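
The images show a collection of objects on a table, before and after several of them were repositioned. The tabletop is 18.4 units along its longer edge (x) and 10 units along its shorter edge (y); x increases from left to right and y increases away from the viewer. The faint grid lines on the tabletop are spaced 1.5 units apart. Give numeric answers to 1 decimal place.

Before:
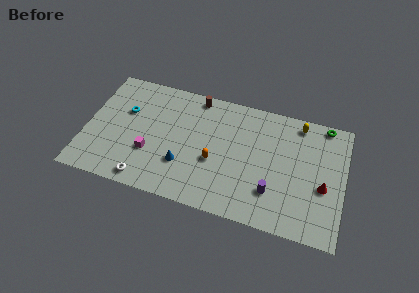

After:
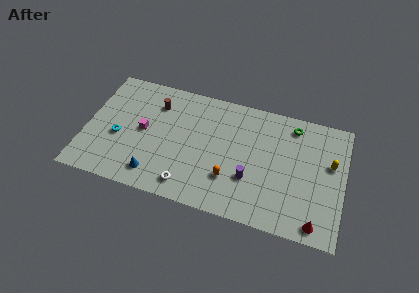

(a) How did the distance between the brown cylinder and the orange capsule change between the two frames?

+2.1

The distance was about 5.3 in the first image and 7.4 in the second, so they moved 2.1 units further apart.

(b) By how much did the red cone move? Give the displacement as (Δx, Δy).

(-0.3, -3.0)

The red cone started near (17.0, 4.1) and ended near (16.7, 1.1).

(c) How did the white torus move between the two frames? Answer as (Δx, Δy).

(3.0, 0.4)

The white torus was at about (4.6, 1.1) and moved to about (7.6, 1.5).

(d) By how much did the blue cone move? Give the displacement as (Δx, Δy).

(-1.9, -1.4)

From the two frames, the blue cone sits at roughly (7.1, 3.1) before and (5.2, 1.7) after.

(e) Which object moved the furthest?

the yellow capsule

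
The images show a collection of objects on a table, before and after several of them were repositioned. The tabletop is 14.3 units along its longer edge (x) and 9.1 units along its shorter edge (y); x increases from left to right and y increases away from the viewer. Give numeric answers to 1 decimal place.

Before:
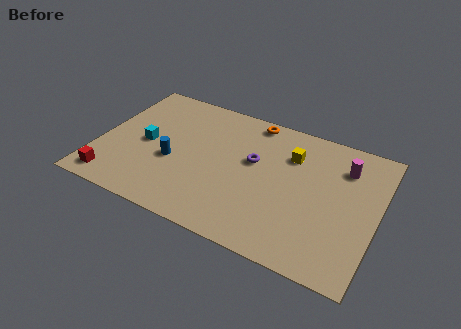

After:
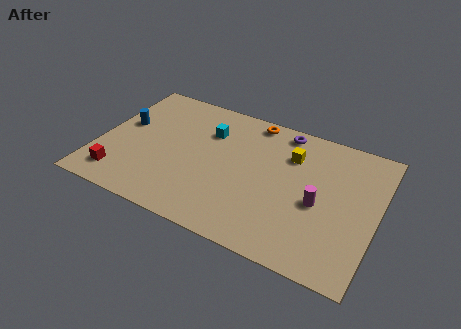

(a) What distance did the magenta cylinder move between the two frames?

3.1

The magenta cylinder moved from about (12.4, 6.9) to (11.4, 4.0), a distance of √(1.0² + 2.9²) ≈ 3.1.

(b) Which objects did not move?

the yellow cube and the orange torus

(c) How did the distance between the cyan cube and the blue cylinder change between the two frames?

+2.8

They were about 1.7 units apart before and 4.5 after — 2.8 units further apart.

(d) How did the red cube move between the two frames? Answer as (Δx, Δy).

(0.3, 0.4)

From the two frames, the red cube sits at roughly (1.1, 1.2) before and (1.4, 1.6) after.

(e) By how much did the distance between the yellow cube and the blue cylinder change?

+2.2

The distance was about 6.5 in the first image and 8.7 in the second, so they moved 2.2 units further apart.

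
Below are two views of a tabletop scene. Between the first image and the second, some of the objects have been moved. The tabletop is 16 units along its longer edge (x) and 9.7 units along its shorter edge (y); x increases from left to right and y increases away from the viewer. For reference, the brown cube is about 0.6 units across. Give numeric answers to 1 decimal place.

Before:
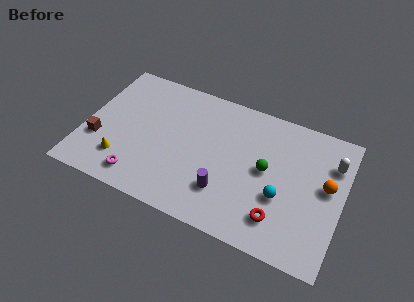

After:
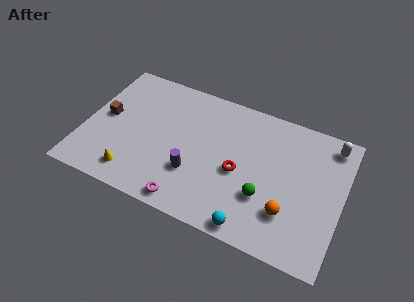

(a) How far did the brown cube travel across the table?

1.9

From (1.0, 3.2) to (1.2, 5.1), the brown cube covered √(0.2² + 1.9²) ≈ 1.9 units.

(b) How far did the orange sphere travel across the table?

3.4

The orange sphere was near (15.0, 5.4) before and (12.9, 2.7) after, so it travelled √(2.1² + 2.7²) ≈ 3.4 units.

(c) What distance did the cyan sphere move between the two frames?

3.1

From (12.4, 3.6) to (10.9, 0.9), the cyan sphere covered √(1.5² + 2.7²) ≈ 3.1 units.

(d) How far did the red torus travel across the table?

3.5

The red torus moved from about (12.4, 2.1) to (9.7, 4.3), a distance of √(2.7² + 2.2²) ≈ 3.5.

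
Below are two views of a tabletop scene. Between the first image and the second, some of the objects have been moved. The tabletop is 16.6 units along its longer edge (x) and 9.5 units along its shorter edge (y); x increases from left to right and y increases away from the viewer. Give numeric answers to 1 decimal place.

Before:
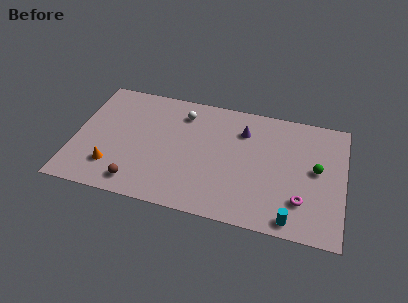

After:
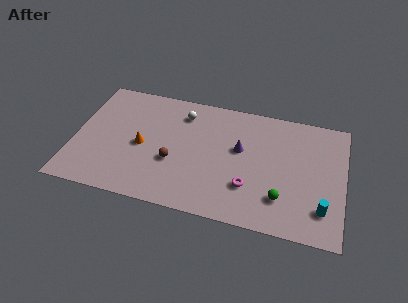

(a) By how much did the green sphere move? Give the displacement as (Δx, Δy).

(-2.0, -2.7)

The green sphere was at about (14.9, 5.1) and moved to about (12.9, 2.4).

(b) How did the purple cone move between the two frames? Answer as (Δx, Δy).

(-0.1, -1.5)

The purple cone started near (10.3, 7.1) and ended near (10.2, 5.6).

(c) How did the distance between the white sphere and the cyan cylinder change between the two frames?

+0.7

Before: roughly 9.7 units apart; after: 10.4. That's 0.7 units further apart.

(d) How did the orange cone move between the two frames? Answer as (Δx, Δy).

(1.7, 2.1)

The orange cone started near (2.5, 2.3) and ended near (4.2, 4.4).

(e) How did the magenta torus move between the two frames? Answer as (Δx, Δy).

(-3.2, 0.3)

The magenta torus was at about (14.1, 2.5) and moved to about (10.9, 2.8).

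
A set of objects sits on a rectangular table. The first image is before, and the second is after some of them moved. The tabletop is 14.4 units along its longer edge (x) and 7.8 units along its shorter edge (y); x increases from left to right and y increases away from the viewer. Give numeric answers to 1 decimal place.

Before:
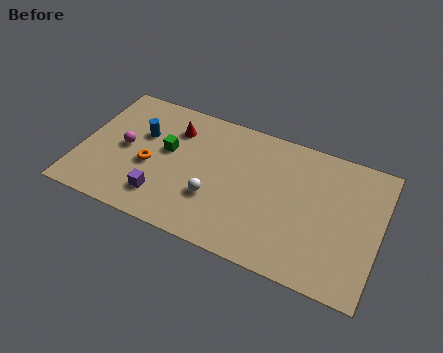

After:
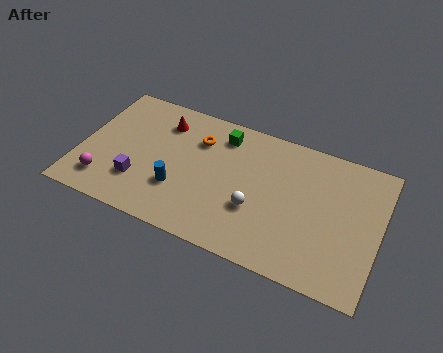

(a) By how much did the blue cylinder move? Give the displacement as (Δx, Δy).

(2.1, -2.5)

From the two frames, the blue cylinder sits at roughly (2.8, 5.0) before and (4.9, 2.5) after.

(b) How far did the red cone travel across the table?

0.6

The red cone moved from about (4.3, 5.9) to (3.7, 6.1), a distance of √(0.6² + 0.2²) ≈ 0.6.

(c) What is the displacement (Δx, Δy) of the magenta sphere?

(-0.7, -2.3)

The magenta sphere started near (2.1, 3.9) and ended near (1.4, 1.6).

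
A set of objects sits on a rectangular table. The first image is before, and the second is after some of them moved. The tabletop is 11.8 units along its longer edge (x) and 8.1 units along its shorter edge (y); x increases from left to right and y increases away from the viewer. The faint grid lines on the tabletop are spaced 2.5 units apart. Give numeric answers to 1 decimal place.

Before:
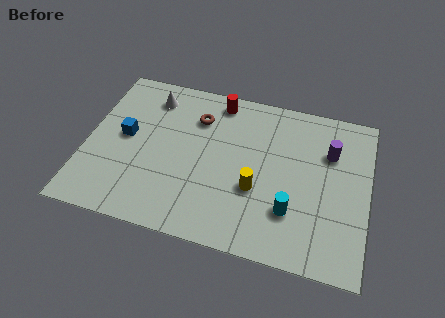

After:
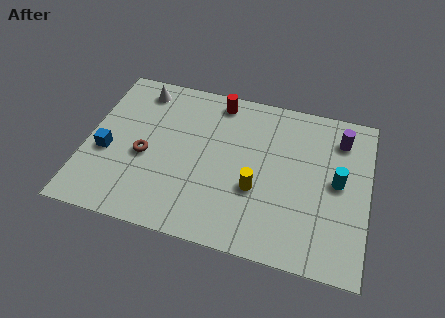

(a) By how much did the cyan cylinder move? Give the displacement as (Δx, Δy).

(1.8, 1.9)

The cyan cylinder was at about (8.7, 2.3) and moved to about (10.5, 4.2).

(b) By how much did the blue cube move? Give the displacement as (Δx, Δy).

(-0.7, -1.0)

The blue cube was at about (1.6, 4.3) and moved to about (0.9, 3.3).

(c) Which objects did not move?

the red cylinder and the yellow cylinder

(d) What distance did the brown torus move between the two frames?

3.2

The brown torus was near (4.5, 6.0) before and (2.5, 3.5) after, so it travelled √(2.0² + 2.5²) ≈ 3.2 units.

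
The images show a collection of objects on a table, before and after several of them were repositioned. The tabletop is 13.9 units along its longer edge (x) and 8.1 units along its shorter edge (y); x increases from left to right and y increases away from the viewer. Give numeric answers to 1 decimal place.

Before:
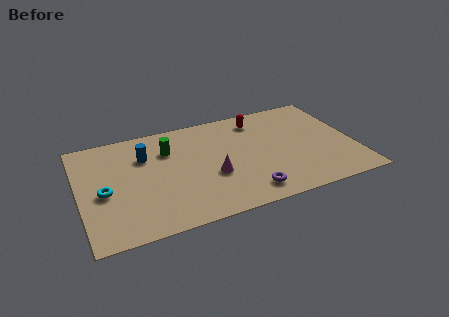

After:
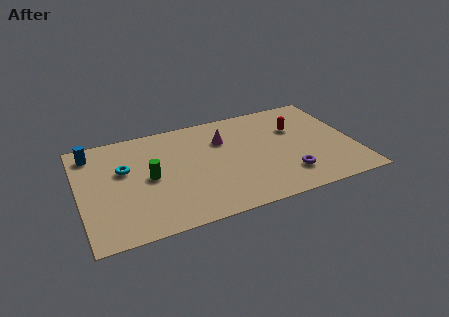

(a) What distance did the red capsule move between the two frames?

2.2

From (9.3, 6.7) to (11.1, 5.4), the red capsule covered √(1.8² + 1.3²) ≈ 2.2 units.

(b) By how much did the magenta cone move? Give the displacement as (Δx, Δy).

(0.8, 2.6)

The magenta cone started near (6.6, 3.1) and ended near (7.4, 5.7).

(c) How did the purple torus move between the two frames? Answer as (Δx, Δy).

(2.1, 0.6)

The purple torus was at about (8.2, 1.3) and moved to about (10.3, 1.9).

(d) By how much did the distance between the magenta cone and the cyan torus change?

-0.3

The distance was about 5.4 in the first image and 5.1 in the second, so they moved 0.3 units closer together.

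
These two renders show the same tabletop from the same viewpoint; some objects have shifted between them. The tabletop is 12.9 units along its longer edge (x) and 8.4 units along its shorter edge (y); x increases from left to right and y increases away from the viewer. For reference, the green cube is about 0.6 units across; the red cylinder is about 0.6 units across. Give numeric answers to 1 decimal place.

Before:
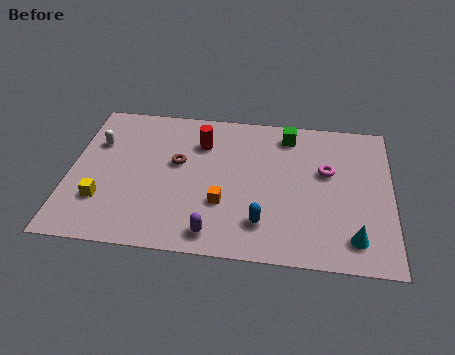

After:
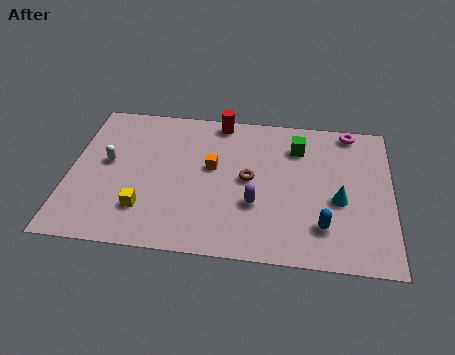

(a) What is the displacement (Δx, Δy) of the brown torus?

(2.9, -0.6)

From the two frames, the brown torus sits at roughly (4.3, 4.9) before and (7.2, 4.3) after.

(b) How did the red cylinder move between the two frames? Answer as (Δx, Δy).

(0.7, 1.4)

The red cylinder was at about (5.2, 6.2) and moved to about (5.9, 7.6).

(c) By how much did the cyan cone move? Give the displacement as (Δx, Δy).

(-0.6, 2.0)

The cyan cone was at about (11.4, 1.5) and moved to about (10.8, 3.5).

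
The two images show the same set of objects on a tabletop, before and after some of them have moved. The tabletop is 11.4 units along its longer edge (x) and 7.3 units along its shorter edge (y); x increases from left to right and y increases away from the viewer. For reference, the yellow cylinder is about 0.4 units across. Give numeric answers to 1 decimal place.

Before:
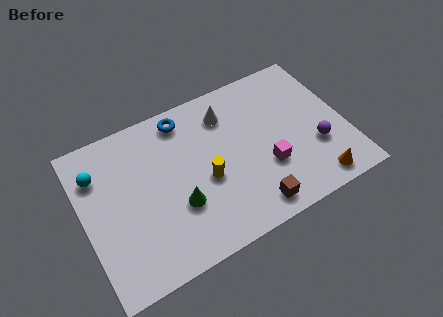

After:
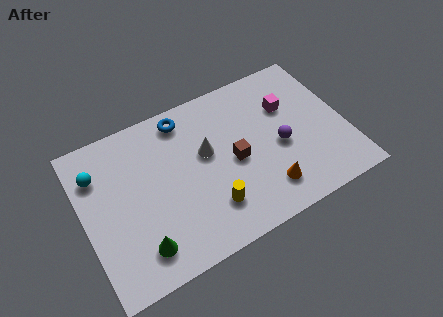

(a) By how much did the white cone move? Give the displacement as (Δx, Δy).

(-1.1, -1.4)

From the two frames, the white cone sits at roughly (6.5, 5.7) before and (5.4, 4.3) after.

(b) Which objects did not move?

the blue torus and the cyan sphere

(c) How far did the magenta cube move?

2.7

The magenta cube was near (7.8, 2.5) before and (9.1, 4.9) after, so it travelled √(1.3² + 2.4²) ≈ 2.7 units.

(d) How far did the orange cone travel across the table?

2.2

The orange cone was near (9.7, 0.9) before and (7.6, 1.5) after, so it travelled √(2.1² + 0.6²) ≈ 2.2 units.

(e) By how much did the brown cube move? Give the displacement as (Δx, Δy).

(-0.4, 2.4)

The brown cube started near (6.9, 1.0) and ended near (6.5, 3.4).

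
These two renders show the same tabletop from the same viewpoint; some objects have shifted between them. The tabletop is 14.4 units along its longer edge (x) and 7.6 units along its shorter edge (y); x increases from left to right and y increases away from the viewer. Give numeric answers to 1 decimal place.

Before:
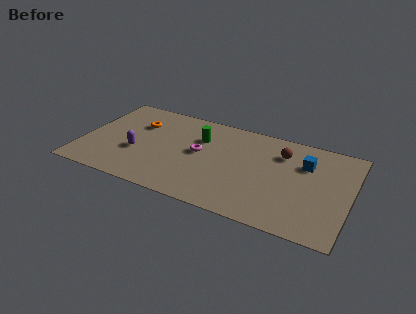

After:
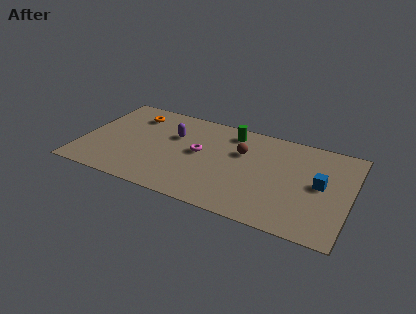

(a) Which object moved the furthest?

the purple capsule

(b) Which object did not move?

the magenta torus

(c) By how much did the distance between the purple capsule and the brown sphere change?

-4.4

Before: roughly 8.1 units apart; after: 3.7. That's 4.4 units closer together.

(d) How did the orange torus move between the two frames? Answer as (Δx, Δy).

(-0.3, 0.7)

The orange torus was at about (2.8, 5.3) and moved to about (2.5, 6.0).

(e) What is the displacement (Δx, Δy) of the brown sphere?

(-2.1, -0.7)

The brown sphere was at about (10.6, 5.7) and moved to about (8.5, 5.0).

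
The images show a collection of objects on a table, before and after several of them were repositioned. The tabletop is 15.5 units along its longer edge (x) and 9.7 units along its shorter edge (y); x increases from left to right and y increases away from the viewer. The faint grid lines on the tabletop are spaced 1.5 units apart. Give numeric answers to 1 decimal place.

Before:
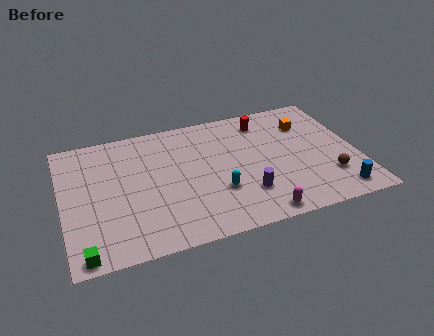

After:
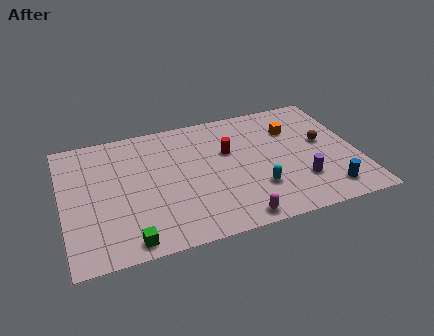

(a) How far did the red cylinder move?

2.8

From (10.9, 8.0) to (8.8, 6.1), the red cylinder covered √(2.1² + 1.9²) ≈ 2.8 units.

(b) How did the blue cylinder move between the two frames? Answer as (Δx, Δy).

(-0.5, 0.3)

The blue cylinder was at about (14.1, 1.3) and moved to about (13.6, 1.6).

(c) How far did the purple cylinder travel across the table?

2.9

The purple cylinder moved from about (9.4, 2.6) to (12.3, 2.7), a distance of √(2.9² + 0.1²) ≈ 2.9.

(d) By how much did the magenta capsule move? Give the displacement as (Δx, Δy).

(-1.2, 0.0)

The magenta capsule started near (9.9, 0.9) and ended near (8.7, 0.9).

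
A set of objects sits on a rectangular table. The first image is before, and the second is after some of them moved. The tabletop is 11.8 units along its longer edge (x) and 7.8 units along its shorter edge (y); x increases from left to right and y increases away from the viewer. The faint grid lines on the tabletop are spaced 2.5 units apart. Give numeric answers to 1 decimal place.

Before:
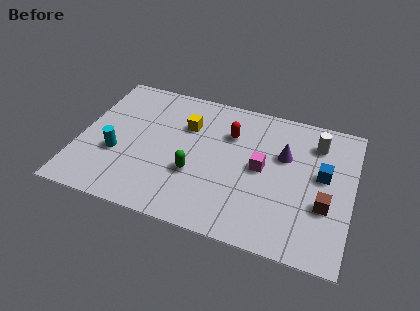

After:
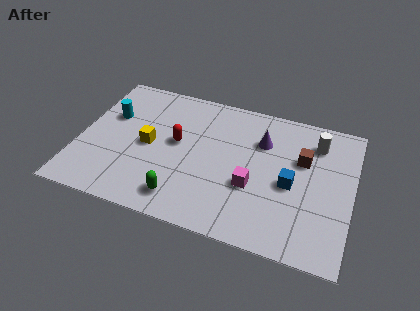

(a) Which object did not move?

the white cylinder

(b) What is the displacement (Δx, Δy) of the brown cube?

(-1.1, 2.2)

The brown cube was at about (10.7, 2.8) and moved to about (9.6, 5.0).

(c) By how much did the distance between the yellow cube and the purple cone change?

+0.8

The distance was about 4.3 in the first image and 5.1 in the second, so they moved 0.8 units further apart.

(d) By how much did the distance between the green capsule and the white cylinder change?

+1.2

Before: roughly 6.0 units apart; after: 7.2. That's 1.2 units further apart.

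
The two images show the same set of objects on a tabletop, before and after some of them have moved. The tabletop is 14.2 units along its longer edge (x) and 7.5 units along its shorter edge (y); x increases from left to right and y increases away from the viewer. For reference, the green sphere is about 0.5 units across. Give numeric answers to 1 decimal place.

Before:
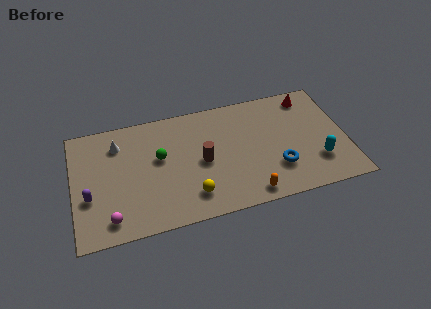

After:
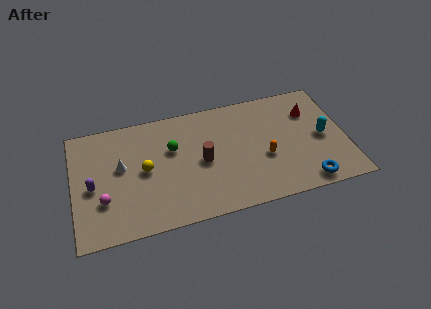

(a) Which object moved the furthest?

the yellow sphere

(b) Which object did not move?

the brown cylinder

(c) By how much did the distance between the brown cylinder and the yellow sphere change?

+0.9

They were about 2.1 units apart before and 3.0 after — 0.9 units further apart.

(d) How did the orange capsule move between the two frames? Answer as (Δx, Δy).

(1.0, 2.1)

The orange capsule started near (8.9, 0.9) and ended near (9.9, 3.0).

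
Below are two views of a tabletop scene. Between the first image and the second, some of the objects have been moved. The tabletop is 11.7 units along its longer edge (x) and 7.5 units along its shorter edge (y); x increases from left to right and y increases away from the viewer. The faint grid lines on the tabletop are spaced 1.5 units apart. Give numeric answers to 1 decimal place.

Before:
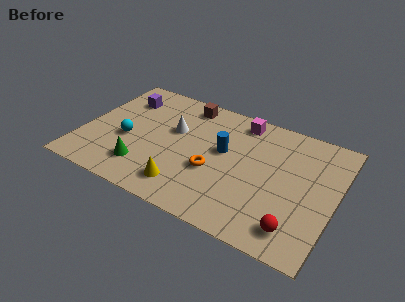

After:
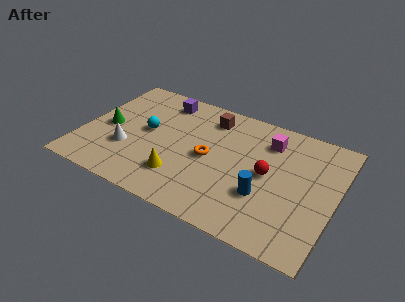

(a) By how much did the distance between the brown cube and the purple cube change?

-0.7

The distance was about 3.0 in the first image and 2.3 in the second, so they moved 0.7 units closer together.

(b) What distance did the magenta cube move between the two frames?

1.6

The magenta cube moved from about (7.0, 6.5) to (8.4, 5.8), a distance of √(1.4² + 0.7²) ≈ 1.6.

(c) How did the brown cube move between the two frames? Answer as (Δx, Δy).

(1.2, -0.4)

From the two frames, the brown cube sits at roughly (4.4, 6.5) before and (5.6, 6.1) after.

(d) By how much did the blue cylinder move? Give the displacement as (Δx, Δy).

(2.1, -1.8)

The blue cylinder started near (6.5, 4.3) and ended near (8.6, 2.5).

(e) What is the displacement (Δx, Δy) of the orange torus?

(-0.3, 0.7)

From the two frames, the orange torus sits at roughly (6.2, 2.9) before and (5.9, 3.6) after.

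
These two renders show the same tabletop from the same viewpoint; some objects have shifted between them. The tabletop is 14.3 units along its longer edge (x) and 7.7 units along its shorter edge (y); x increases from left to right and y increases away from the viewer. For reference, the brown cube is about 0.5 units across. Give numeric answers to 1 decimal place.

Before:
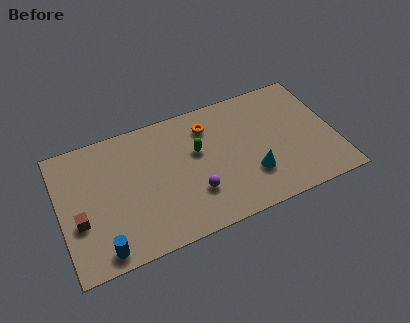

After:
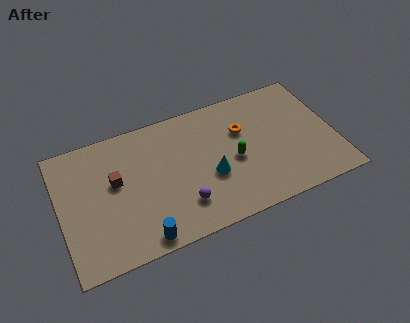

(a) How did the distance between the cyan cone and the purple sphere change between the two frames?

-1.1

Before: roughly 3.0 units apart; after: 1.9. That's 1.1 units closer together.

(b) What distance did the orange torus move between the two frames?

1.9

The orange torus moved from about (7.9, 6.0) to (9.6, 5.1), a distance of √(1.7² + 0.9²) ≈ 1.9.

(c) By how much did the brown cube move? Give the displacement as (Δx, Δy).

(2.0, 1.6)

The brown cube was at about (0.9, 2.9) and moved to about (2.9, 4.5).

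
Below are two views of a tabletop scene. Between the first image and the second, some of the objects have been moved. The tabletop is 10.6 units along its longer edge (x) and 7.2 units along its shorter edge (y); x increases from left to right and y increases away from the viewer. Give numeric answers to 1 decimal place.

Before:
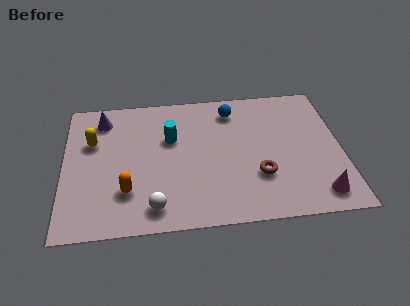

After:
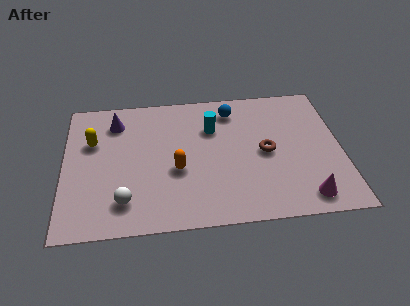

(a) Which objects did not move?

the blue sphere and the yellow capsule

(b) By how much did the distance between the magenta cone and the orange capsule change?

-2.1

Before: roughly 7.3 units apart; after: 5.2. That's 2.1 units closer together.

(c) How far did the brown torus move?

1.2

The brown torus was near (7.4, 2.3) before and (7.7, 3.5) after, so it travelled √(0.3² + 1.2²) ≈ 1.2 units.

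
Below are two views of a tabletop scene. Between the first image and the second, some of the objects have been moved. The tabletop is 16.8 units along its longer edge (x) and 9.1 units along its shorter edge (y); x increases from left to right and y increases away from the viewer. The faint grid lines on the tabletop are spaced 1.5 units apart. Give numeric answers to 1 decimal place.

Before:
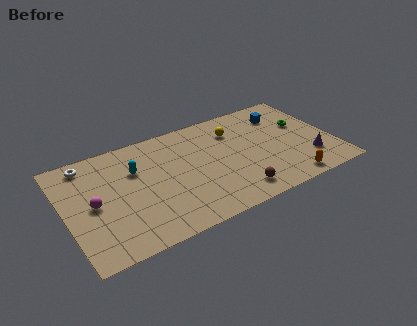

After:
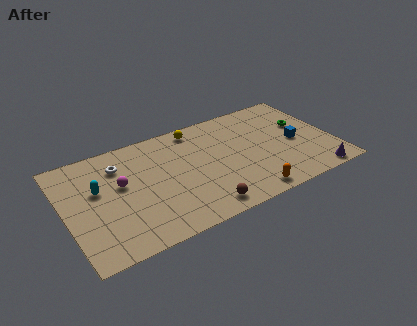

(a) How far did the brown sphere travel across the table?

2.2

The brown sphere moved from about (10.2, 1.5) to (8.0, 1.2), a distance of √(2.2² + 0.3²) ≈ 2.2.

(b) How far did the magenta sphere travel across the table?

2.0

The magenta sphere moved from about (1.7, 4.4) to (3.5, 5.3), a distance of √(1.8² + 0.9²) ≈ 2.0.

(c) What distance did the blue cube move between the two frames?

2.8

From (14.1, 7.0) to (14.5, 4.2), the blue cube covered √(0.4² + 2.8²) ≈ 2.8 units.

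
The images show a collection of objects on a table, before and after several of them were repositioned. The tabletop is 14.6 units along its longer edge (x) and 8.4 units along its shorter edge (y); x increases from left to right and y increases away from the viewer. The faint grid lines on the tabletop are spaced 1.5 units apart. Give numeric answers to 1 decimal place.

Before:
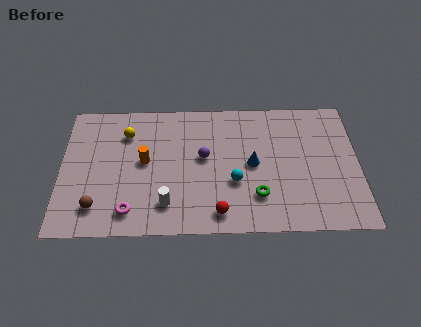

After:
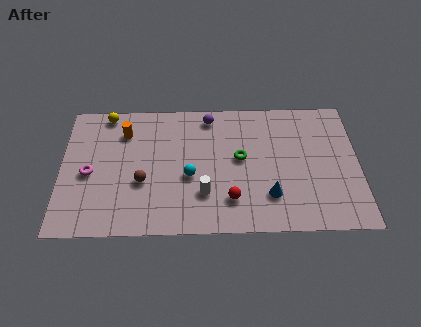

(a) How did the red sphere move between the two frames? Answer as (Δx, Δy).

(0.6, 0.8)

From the two frames, the red sphere sits at roughly (7.7, 1.2) before and (8.3, 2.0) after.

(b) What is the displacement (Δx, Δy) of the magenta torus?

(-2.0, 2.4)

From the two frames, the magenta torus sits at roughly (3.4, 1.4) before and (1.4, 3.8) after.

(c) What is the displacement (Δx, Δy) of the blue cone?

(0.8, -2.0)

From the two frames, the blue cone sits at roughly (9.4, 4.2) before and (10.2, 2.2) after.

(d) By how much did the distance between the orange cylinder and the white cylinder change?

+2.7

Before: roughly 2.9 units apart; after: 5.6. That's 2.7 units further apart.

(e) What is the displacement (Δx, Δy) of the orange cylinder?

(-1.0, 1.9)

The orange cylinder started near (4.1, 4.5) and ended near (3.1, 6.4).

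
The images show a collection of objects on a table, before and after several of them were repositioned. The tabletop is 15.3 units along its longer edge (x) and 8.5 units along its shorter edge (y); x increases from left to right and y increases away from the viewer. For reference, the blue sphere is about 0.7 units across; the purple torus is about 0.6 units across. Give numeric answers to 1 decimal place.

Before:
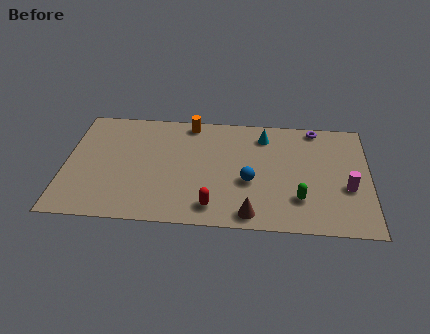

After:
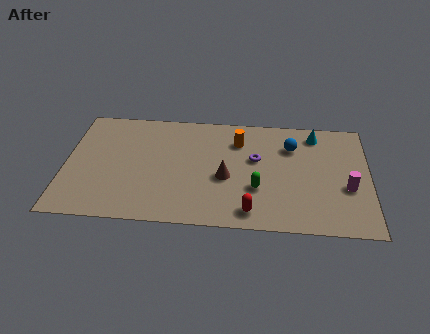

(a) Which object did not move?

the magenta cylinder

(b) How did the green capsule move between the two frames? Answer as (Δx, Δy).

(-2.1, 0.6)

The green capsule started near (11.8, 2.3) and ended near (9.7, 2.9).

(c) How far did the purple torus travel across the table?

4.0

From (12.6, 7.7) to (9.6, 5.1), the purple torus covered √(3.0² + 2.6²) ≈ 4.0 units.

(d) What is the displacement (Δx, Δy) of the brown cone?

(-1.3, 2.6)

The brown cone was at about (9.4, 1.0) and moved to about (8.1, 3.6).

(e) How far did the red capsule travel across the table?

1.9

The red capsule moved from about (7.5, 1.4) to (9.4, 1.2), a distance of √(1.9² + 0.2²) ≈ 1.9.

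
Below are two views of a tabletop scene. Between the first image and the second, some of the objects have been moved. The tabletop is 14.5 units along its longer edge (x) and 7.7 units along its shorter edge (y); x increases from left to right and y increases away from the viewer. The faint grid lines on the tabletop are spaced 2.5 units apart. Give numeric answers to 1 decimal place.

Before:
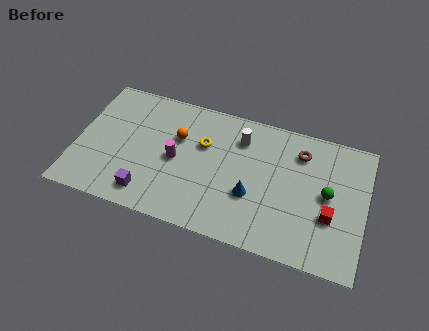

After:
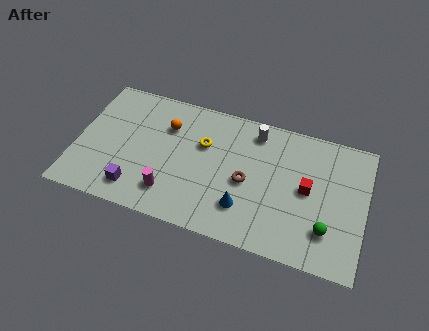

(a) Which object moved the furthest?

the brown torus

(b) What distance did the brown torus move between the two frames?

3.5

From (11.1, 6.0) to (8.6, 3.5), the brown torus covered √(2.5² + 2.5²) ≈ 3.5 units.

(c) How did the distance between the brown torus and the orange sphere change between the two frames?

-1.5

The distance was about 6.2 in the first image and 4.7 in the second, so they moved 1.5 units closer together.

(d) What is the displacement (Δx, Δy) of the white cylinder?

(0.7, 0.6)

The white cylinder started near (8.1, 5.9) and ended near (8.8, 6.5).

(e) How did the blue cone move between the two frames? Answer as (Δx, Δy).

(-0.3, -0.8)

The blue cone was at about (8.9, 2.8) and moved to about (8.6, 2.0).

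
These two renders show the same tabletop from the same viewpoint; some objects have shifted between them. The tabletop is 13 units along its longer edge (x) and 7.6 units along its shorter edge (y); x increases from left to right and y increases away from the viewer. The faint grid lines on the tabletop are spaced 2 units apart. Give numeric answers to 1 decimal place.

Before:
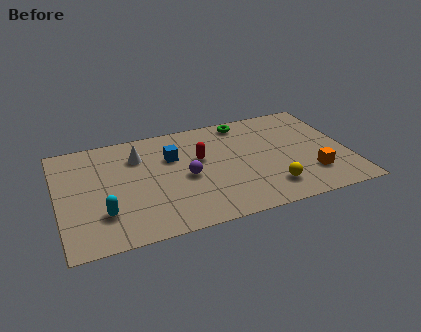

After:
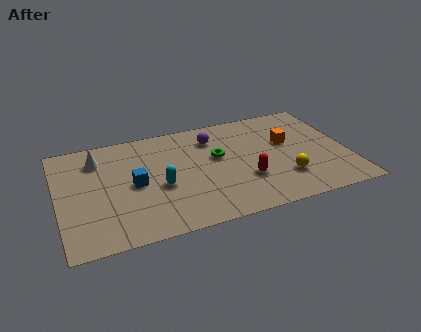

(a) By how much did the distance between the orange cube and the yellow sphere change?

+0.6

Before: roughly 1.9 units apart; after: 2.5. That's 0.6 units further apart.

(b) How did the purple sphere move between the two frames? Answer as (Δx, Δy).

(1.4, 2.4)

The purple sphere started near (5.7, 3.5) and ended near (7.1, 5.9).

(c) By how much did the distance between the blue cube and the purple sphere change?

+2.6

Before: roughly 1.7 units apart; after: 4.3. That's 2.6 units further apart.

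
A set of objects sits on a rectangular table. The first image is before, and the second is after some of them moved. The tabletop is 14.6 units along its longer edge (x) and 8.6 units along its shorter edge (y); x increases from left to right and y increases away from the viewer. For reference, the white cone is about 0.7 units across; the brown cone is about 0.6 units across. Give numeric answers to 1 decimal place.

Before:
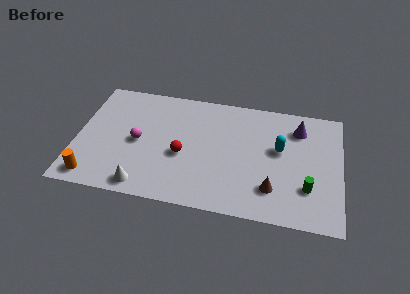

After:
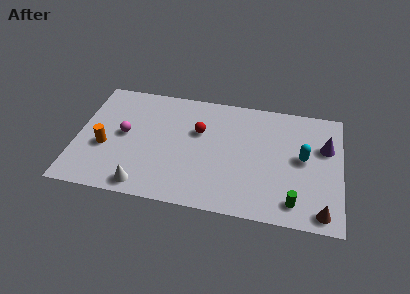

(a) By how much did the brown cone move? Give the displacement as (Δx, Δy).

(2.7, -1.1)

From the two frames, the brown cone sits at roughly (10.9, 2.1) before and (13.6, 1.0) after.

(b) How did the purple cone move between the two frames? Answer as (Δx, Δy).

(1.5, -1.1)

From the two frames, the purple cone sits at roughly (12.2, 6.7) before and (13.7, 5.6) after.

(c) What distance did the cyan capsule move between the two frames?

1.4

The cyan capsule moved from about (11.2, 5.0) to (12.5, 4.6), a distance of √(1.3² + 0.4²) ≈ 1.4.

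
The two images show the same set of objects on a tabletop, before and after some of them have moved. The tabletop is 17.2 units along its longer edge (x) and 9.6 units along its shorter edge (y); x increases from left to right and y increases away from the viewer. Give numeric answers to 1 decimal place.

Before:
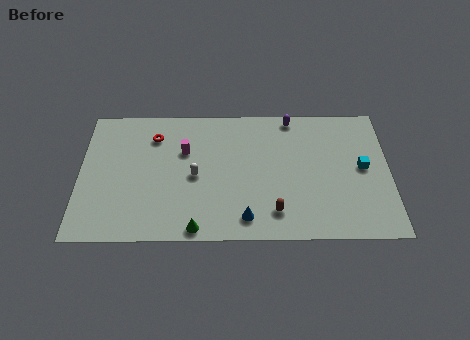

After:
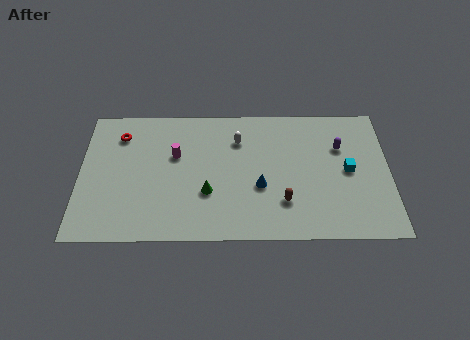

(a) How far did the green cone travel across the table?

2.6

The green cone moved from about (6.5, 0.8) to (7.1, 3.3), a distance of √(0.6² + 2.5²) ≈ 2.6.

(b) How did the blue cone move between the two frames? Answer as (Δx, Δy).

(0.8, 2.2)

The blue cone started near (9.2, 1.5) and ended near (10.0, 3.7).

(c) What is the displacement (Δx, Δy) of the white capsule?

(2.4, 2.6)

From the two frames, the white capsule sits at roughly (6.4, 4.5) before and (8.8, 7.1) after.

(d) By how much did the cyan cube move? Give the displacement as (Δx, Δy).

(-0.8, -0.2)

The cyan cube started near (15.7, 5.0) and ended near (14.9, 4.8).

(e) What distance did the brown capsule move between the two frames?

0.9

The brown capsule moved from about (10.8, 1.9) to (11.3, 2.6), a distance of √(0.5² + 0.7²) ≈ 0.9.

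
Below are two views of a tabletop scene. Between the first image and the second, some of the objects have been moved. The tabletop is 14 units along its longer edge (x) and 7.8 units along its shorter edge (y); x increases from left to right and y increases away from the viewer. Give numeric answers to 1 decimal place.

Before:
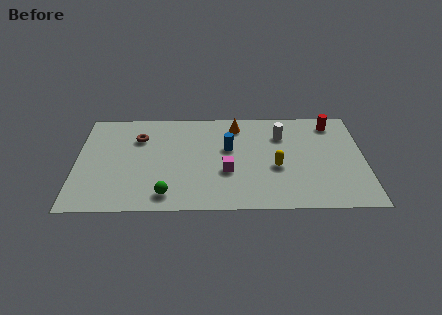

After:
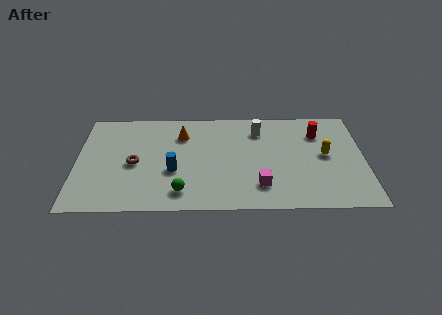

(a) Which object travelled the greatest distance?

the blue cylinder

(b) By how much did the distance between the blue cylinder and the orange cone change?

+1.0

The distance was about 1.8 in the first image and 2.8 in the second, so they moved 1.0 units further apart.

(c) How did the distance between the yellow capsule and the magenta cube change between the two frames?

+1.5

They were about 2.4 units apart before and 3.9 after — 1.5 units further apart.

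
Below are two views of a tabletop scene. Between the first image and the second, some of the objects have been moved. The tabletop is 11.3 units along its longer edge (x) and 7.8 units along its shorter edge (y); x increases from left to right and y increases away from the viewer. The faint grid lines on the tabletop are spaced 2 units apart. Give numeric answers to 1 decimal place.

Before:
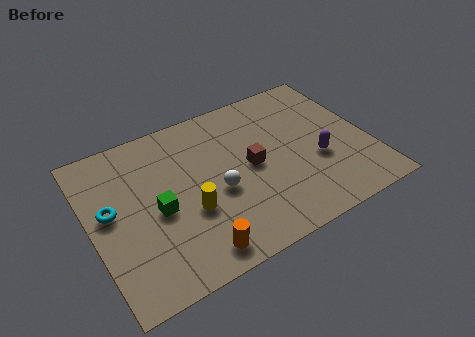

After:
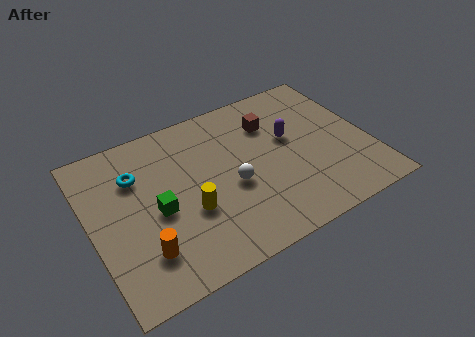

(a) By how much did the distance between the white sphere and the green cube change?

+0.6

They were about 2.4 units apart before and 3.0 after — 0.6 units further apart.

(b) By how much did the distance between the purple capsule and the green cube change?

-0.8

Before: roughly 6.5 units apart; after: 5.7. That's 0.8 units closer together.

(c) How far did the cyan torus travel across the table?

1.7

The cyan torus was near (0.8, 4.3) before and (2.0, 5.5) after, so it travelled √(1.2² + 1.2²) ≈ 1.7 units.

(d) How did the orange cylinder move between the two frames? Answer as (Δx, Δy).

(-1.9, 0.9)

The orange cylinder was at about (3.7, 1.0) and moved to about (1.8, 1.9).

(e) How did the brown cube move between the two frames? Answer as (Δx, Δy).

(1.1, 1.8)

The brown cube was at about (6.5, 3.9) and moved to about (7.6, 5.7).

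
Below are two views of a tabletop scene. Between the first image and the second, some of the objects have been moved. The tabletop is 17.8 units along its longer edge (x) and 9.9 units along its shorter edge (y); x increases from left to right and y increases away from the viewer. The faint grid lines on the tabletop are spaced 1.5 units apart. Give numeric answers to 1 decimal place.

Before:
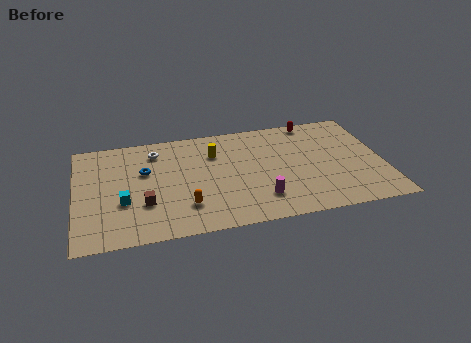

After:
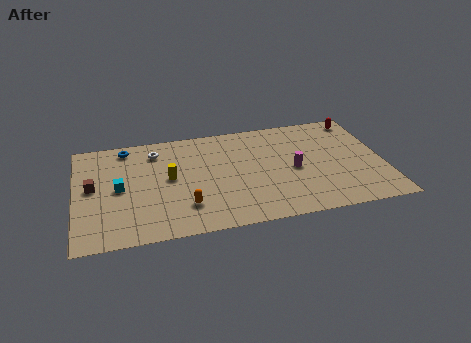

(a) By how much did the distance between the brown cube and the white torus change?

-0.3

They were about 4.9 units apart before and 4.6 after — 0.3 units closer together.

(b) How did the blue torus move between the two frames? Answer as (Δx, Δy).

(-1.0, 2.5)

The blue torus was at about (4.0, 6.2) and moved to about (3.0, 8.7).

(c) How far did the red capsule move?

2.7

From (14.0, 9.0) to (16.7, 8.7), the red capsule covered √(2.7² + 0.3²) ≈ 2.7 units.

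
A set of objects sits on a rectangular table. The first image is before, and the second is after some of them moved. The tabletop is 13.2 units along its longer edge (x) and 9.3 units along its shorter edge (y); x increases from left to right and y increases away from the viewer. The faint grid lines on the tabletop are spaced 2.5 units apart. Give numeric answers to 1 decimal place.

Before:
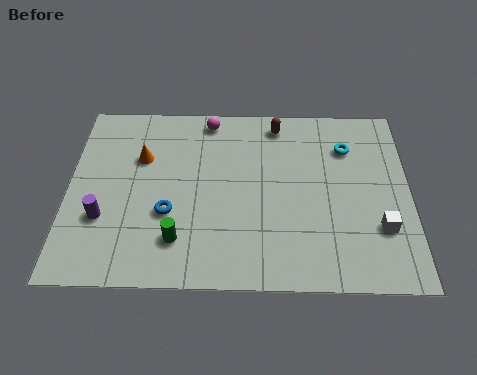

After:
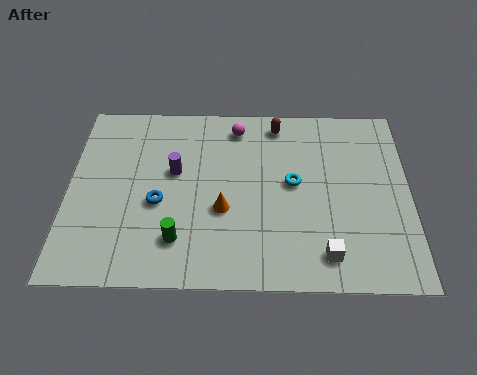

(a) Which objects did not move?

the brown capsule and the green cylinder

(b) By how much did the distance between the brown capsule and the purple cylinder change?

-3.6

They were about 8.4 units apart before and 4.8 after — 3.6 units closer together.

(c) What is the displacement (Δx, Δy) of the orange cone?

(3.2, -2.6)

From the two frames, the orange cone sits at roughly (2.8, 6.2) before and (6.0, 3.6) after.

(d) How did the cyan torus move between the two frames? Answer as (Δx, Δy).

(-2.1, -1.9)

The cyan torus started near (10.8, 6.9) and ended near (8.7, 5.0).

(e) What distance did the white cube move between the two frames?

2.5

The white cube was near (12.0, 2.8) before and (9.9, 1.5) after, so it travelled √(2.1² + 1.3²) ≈ 2.5 units.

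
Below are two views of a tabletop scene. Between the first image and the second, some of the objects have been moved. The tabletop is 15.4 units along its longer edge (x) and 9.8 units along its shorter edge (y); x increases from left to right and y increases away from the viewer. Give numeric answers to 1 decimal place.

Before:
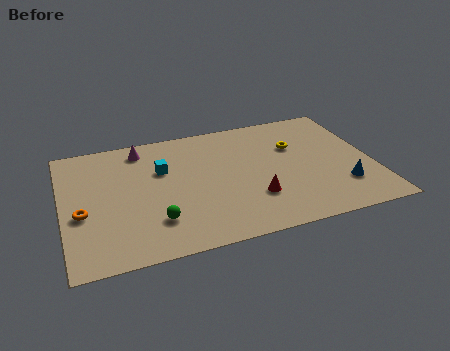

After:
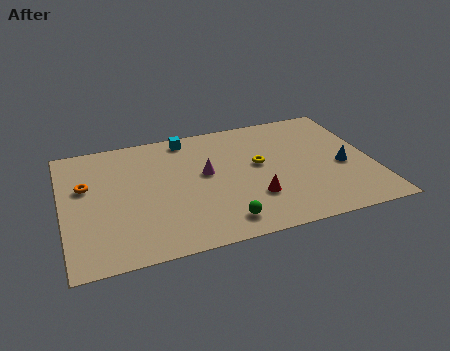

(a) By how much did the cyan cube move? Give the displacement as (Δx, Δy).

(1.4, 2.3)

The cyan cube started near (5.0, 6.4) and ended near (6.4, 8.7).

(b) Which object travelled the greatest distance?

the magenta cone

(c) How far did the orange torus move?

2.1

The orange torus was near (0.9, 4.0) before and (1.2, 6.1) after, so it travelled √(0.3² + 2.1²) ≈ 2.1 units.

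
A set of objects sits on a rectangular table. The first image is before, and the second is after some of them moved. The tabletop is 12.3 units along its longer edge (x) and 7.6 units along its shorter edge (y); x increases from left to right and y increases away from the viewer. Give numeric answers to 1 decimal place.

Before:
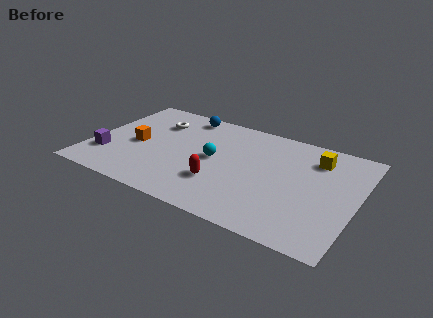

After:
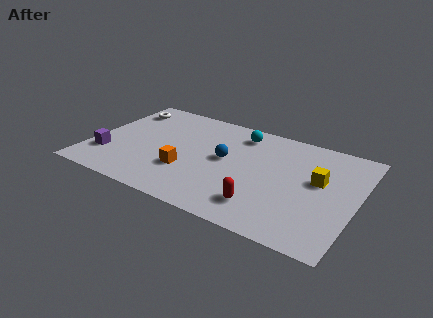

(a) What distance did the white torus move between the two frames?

1.8

The white torus moved from about (2.7, 5.6) to (1.0, 6.1), a distance of √(1.7² + 0.5²) ≈ 1.8.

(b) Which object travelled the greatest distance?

the blue sphere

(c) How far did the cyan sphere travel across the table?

2.6

The cyan sphere was near (5.7, 3.9) before and (6.6, 6.3) after, so it travelled √(0.9² + 2.4²) ≈ 2.6 units.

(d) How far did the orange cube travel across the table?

2.7

The orange cube was near (2.1, 3.5) before and (4.6, 2.5) after, so it travelled √(2.5² + 1.0²) ≈ 2.7 units.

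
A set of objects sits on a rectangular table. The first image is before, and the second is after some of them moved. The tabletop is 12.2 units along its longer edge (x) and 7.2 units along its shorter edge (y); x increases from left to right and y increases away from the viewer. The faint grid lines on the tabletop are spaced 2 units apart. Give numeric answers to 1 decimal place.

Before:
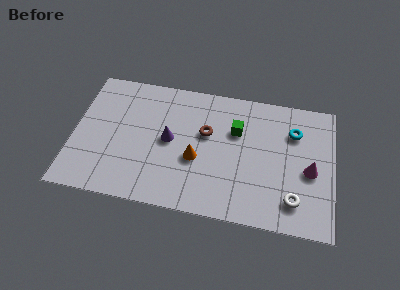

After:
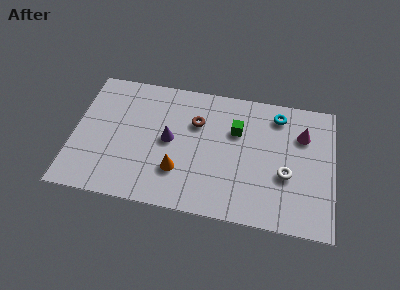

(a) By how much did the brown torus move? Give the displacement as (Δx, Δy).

(-0.5, 0.5)

The brown torus started near (6.2, 4.4) and ended near (5.7, 4.9).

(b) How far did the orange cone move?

1.1

The orange cone was near (5.8, 2.9) before and (5.0, 2.1) after, so it travelled √(0.8² + 0.8²) ≈ 1.1 units.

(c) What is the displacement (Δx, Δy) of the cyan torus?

(-0.8, 0.8)

The cyan torus started near (10.3, 5.2) and ended near (9.5, 6.0).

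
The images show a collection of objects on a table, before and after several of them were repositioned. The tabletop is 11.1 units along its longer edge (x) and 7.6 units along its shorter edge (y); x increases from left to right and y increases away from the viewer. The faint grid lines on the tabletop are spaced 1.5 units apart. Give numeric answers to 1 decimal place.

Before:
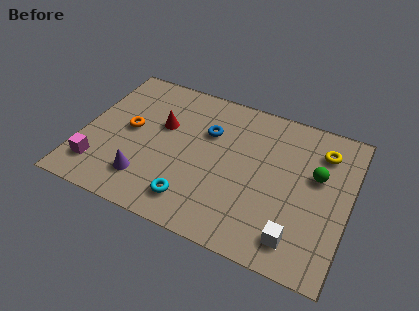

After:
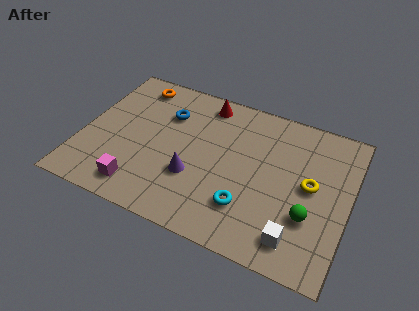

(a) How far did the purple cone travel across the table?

2.1

The purple cone was near (2.9, 1.7) before and (4.8, 2.6) after, so it travelled √(1.9² + 0.9²) ≈ 2.1 units.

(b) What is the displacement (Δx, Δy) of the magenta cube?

(1.8, -0.4)

The magenta cube was at about (0.9, 1.6) and moved to about (2.7, 1.2).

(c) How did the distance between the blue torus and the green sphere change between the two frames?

+2.3

The distance was about 4.6 in the first image and 6.9 in the second, so they moved 2.3 units further apart.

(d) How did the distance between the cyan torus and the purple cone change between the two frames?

+0.4

They were about 2.0 units apart before and 2.4 after — 0.4 units further apart.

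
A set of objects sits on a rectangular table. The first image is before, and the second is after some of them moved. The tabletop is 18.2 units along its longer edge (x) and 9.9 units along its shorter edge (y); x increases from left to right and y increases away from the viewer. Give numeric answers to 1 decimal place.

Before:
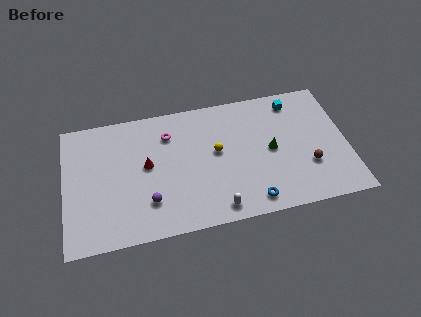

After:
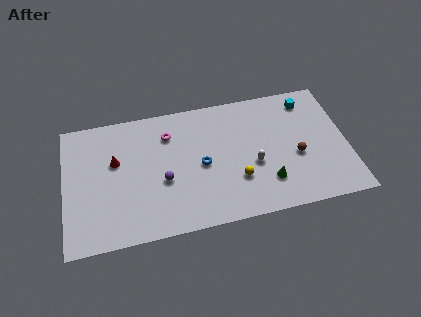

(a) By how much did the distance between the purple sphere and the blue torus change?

-4.0

Before: roughly 6.6 units apart; after: 2.6. That's 4.0 units closer together.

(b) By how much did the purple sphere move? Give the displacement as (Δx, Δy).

(1.0, 1.4)

The purple sphere started near (5.3, 2.6) and ended near (6.3, 4.0).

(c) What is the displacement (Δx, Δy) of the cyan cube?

(0.9, -0.1)

The cyan cube started near (15.0, 8.4) and ended near (15.9, 8.3).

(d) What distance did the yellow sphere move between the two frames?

2.7

The yellow sphere was near (9.8, 5.5) before and (11.0, 3.1) after, so it travelled √(1.2² + 2.4²) ≈ 2.7 units.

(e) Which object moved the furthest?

the blue torus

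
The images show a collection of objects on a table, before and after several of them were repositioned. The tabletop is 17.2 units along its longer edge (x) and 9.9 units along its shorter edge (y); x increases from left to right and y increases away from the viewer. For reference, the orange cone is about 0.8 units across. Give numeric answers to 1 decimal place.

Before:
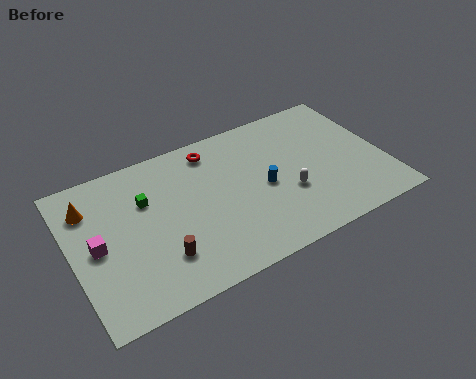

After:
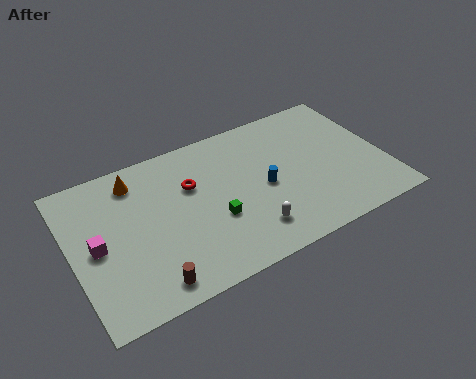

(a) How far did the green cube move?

4.5

The green cube was near (4.2, 6.6) before and (7.6, 3.7) after, so it travelled √(3.4² + 2.9²) ≈ 4.5 units.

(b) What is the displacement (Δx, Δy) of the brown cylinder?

(-0.8, -1.3)

The brown cylinder started near (4.5, 2.6) and ended near (3.7, 1.3).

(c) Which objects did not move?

the blue cylinder and the magenta cube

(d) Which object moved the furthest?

the green cube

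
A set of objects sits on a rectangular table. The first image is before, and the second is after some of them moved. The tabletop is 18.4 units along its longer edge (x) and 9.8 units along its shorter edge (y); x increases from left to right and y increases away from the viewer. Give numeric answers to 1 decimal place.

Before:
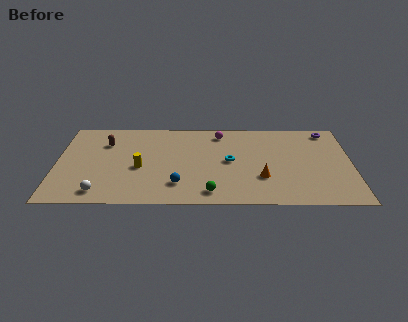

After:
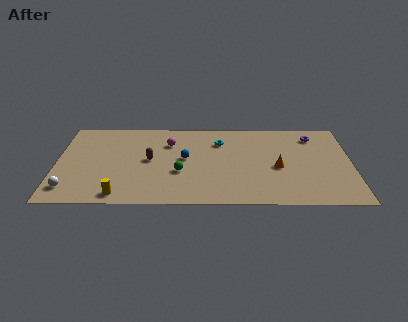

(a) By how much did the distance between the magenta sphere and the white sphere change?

-2.0

They were about 10.1 units apart before and 8.1 after — 2.0 units closer together.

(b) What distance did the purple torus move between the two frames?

1.1

The purple torus was near (17.0, 8.6) before and (16.1, 8.0) after, so it travelled √(0.9² + 0.6²) ≈ 1.1 units.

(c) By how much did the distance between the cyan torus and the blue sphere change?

-1.2

Before: roughly 4.2 units apart; after: 3.0. That's 1.2 units closer together.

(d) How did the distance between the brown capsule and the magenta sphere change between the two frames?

-5.0

They were about 7.3 units apart before and 2.3 after — 5.0 units closer together.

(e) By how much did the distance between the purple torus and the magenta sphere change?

+2.3

They were about 6.8 units apart before and 9.1 after — 2.3 units further apart.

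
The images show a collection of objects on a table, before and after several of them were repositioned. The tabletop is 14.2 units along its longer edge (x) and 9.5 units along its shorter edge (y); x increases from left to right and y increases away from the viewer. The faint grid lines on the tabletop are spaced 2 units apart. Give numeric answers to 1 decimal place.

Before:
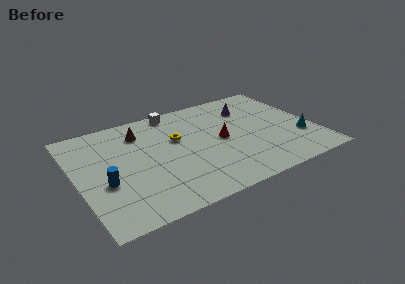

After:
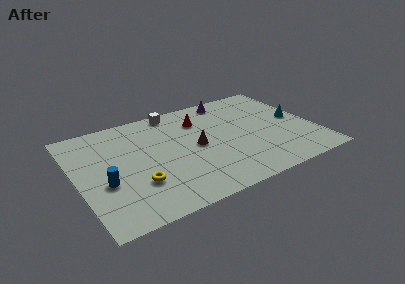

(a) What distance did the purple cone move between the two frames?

1.6

From (10.7, 7.1) to (9.7, 8.4), the purple cone covered √(1.0² + 1.3²) ≈ 1.6 units.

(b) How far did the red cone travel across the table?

2.6

The red cone was near (8.6, 4.7) before and (7.7, 7.1) after, so it travelled √(0.9² + 2.4²) ≈ 2.6 units.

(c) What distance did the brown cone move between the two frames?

4.0

From (4.1, 7.4) to (7.1, 4.7), the brown cone covered √(3.0² + 2.7²) ≈ 4.0 units.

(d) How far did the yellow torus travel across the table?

4.1

From (6.1, 5.9) to (3.3, 2.9), the yellow torus covered √(2.8² + 3.0²) ≈ 4.1 units.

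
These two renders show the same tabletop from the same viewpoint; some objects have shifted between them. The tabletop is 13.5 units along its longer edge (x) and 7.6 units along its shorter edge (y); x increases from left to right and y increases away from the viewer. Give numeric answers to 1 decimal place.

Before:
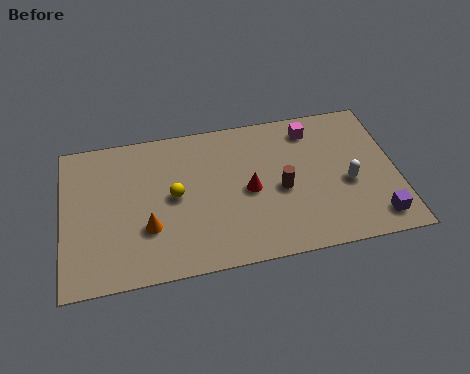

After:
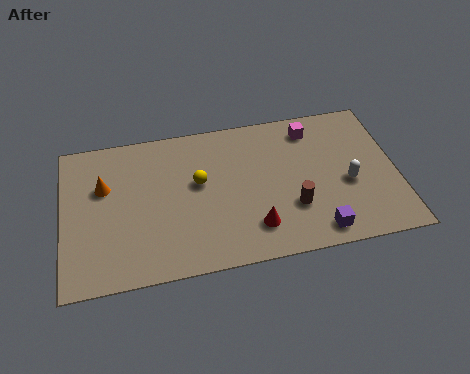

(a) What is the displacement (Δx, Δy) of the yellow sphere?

(1.0, 0.5)

From the two frames, the yellow sphere sits at roughly (4.5, 3.9) before and (5.5, 4.4) after.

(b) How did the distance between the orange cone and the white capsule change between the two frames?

+1.8

They were about 8.1 units apart before and 9.9 after — 1.8 units further apart.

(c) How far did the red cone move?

1.9

From (7.5, 3.6) to (7.6, 1.7), the red cone covered √(0.1² + 1.9²) ≈ 1.9 units.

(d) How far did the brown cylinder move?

1.1

The brown cylinder was near (8.8, 3.4) before and (9.2, 2.4) after, so it travelled √(0.4² + 1.0²) ≈ 1.1 units.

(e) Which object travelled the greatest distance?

the orange cone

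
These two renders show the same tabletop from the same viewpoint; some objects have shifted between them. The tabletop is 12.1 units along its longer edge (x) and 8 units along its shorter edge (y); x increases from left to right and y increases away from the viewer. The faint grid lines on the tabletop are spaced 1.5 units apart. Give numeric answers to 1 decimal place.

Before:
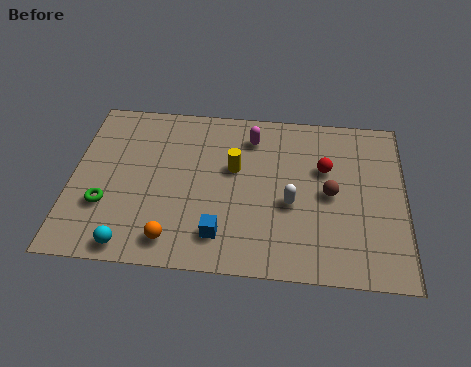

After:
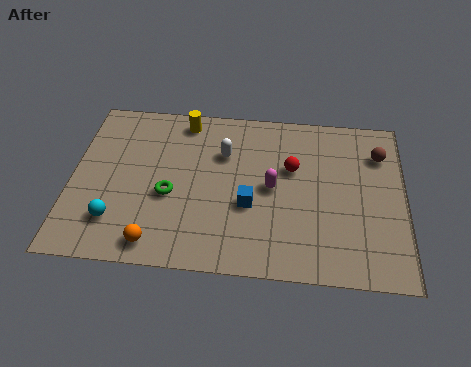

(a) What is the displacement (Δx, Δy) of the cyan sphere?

(-0.6, 1.1)

The cyan sphere was at about (2.3, 0.8) and moved to about (1.7, 1.9).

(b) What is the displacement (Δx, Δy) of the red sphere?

(-1.2, -0.1)

From the two frames, the red sphere sits at roughly (9.2, 5.1) before and (8.0, 5.0) after.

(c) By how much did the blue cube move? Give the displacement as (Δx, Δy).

(1.0, 1.5)

From the two frames, the blue cube sits at roughly (5.5, 1.6) before and (6.5, 3.1) after.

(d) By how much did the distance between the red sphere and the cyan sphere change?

-1.1

Before: roughly 8.1 units apart; after: 7.0. That's 1.1 units closer together.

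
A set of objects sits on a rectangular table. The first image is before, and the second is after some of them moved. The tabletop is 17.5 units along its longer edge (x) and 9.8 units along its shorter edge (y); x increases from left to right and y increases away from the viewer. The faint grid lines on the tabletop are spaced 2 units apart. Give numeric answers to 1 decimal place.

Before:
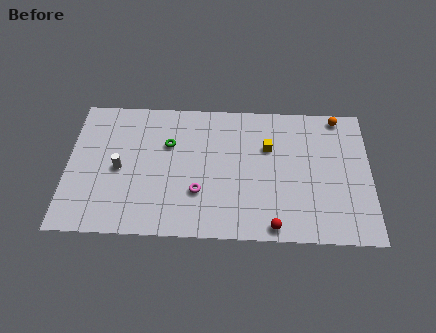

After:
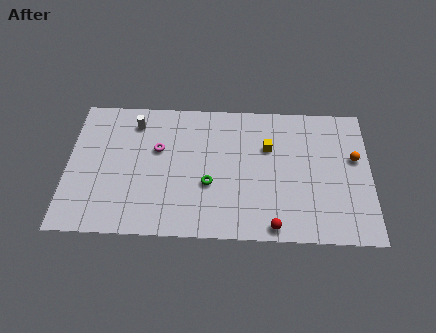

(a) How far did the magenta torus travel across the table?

3.8

The magenta torus moved from about (7.6, 3.1) to (5.2, 6.1), a distance of √(2.4² + 3.0²) ≈ 3.8.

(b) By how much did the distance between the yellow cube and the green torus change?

-1.4

Before: roughly 5.8 units apart; after: 4.4. That's 1.4 units closer together.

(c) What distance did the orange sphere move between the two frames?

3.1

The orange sphere moved from about (15.7, 8.9) to (16.6, 5.9), a distance of √(0.9² + 3.0²) ≈ 3.1.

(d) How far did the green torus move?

3.7

From (5.8, 6.5) to (8.2, 3.7), the green torus covered √(2.4² + 2.8²) ≈ 3.7 units.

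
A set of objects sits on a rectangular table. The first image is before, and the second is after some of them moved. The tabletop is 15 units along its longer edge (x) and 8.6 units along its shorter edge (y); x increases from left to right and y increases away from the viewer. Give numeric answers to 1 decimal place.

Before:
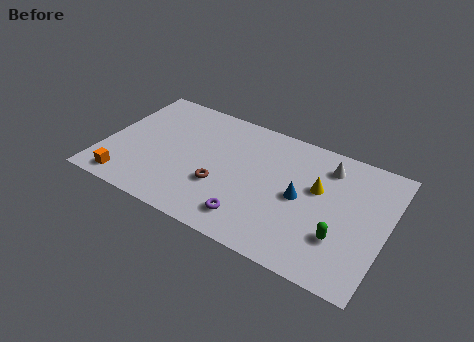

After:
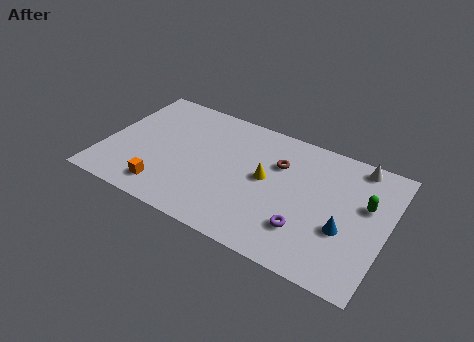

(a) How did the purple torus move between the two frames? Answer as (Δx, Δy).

(2.8, 0.7)

The purple torus started near (8.2, 1.6) and ended near (11.0, 2.3).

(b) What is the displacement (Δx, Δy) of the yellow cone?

(-2.7, -0.6)

From the two frames, the yellow cone sits at roughly (11.3, 5.2) before and (8.6, 4.6) after.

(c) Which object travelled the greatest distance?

the brown torus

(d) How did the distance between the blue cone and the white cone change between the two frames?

+1.6

They were about 2.9 units apart before and 4.5 after — 1.6 units further apart.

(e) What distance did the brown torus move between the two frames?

4.0

The brown torus was near (6.4, 3.0) before and (9.1, 5.9) after, so it travelled √(2.7² + 2.9²) ≈ 4.0 units.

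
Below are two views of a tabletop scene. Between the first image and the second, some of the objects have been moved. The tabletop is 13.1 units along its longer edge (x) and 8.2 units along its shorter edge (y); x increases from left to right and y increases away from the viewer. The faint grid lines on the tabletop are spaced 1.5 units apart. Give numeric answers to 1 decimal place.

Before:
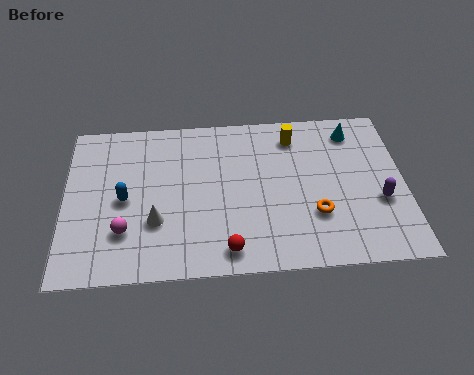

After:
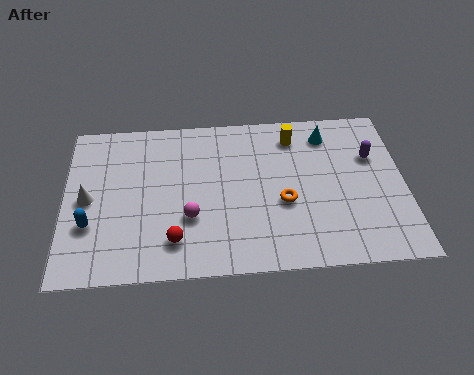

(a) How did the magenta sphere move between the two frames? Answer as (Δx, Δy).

(2.5, 0.5)

From the two frames, the magenta sphere sits at roughly (2.3, 2.3) before and (4.8, 2.8) after.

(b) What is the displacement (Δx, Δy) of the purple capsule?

(-0.2, 2.3)

The purple capsule was at about (12.1, 3.1) and moved to about (11.9, 5.4).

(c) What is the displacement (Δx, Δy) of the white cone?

(-2.6, 1.3)

From the two frames, the white cone sits at roughly (3.5, 2.7) before and (0.9, 4.0) after.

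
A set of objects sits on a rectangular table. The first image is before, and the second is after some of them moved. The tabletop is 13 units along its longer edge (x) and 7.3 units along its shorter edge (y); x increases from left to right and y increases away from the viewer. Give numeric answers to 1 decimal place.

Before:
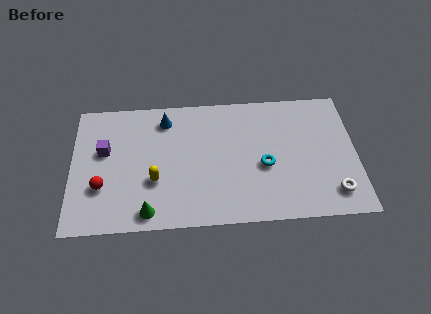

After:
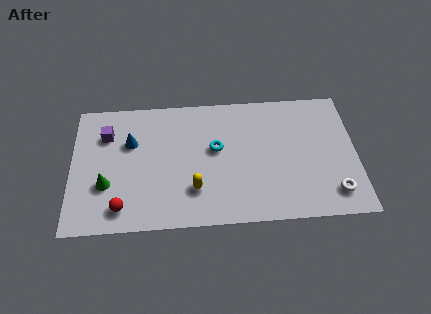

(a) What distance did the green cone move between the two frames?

2.5

From (3.5, 0.9) to (1.6, 2.5), the green cone covered √(1.9² + 1.6²) ≈ 2.5 units.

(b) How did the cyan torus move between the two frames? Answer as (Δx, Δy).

(-2.2, 1.1)

The cyan torus started near (8.8, 3.1) and ended near (6.6, 4.2).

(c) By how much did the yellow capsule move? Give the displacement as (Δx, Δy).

(1.8, -0.6)

From the two frames, the yellow capsule sits at roughly (3.8, 2.6) before and (5.6, 2.0) after.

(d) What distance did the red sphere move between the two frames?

1.5

The red sphere was near (1.4, 2.4) before and (2.3, 1.2) after, so it travelled √(0.9² + 1.2²) ≈ 1.5 units.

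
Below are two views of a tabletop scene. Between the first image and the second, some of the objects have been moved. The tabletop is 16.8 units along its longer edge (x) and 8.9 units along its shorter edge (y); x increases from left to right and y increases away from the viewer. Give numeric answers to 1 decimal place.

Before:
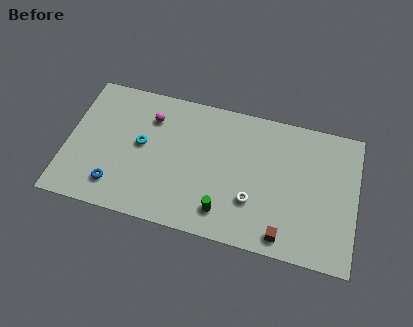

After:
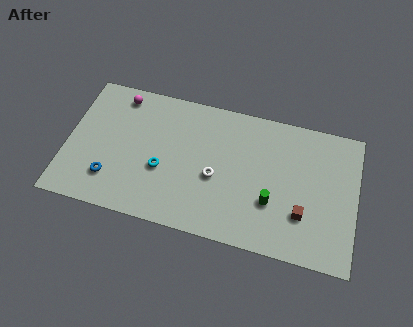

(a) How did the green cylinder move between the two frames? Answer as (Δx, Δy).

(2.7, 1.3)

The green cylinder started near (9.3, 1.7) and ended near (12.0, 3.0).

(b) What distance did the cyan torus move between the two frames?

1.8

The cyan torus was near (4.3, 4.8) before and (5.6, 3.5) after, so it travelled √(1.3² + 1.3²) ≈ 1.8 units.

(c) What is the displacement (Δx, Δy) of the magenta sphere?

(-1.9, 1.0)

The magenta sphere started near (4.7, 6.7) and ended near (2.8, 7.7).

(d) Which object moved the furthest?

the green cylinder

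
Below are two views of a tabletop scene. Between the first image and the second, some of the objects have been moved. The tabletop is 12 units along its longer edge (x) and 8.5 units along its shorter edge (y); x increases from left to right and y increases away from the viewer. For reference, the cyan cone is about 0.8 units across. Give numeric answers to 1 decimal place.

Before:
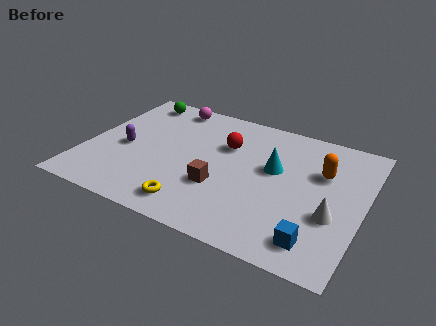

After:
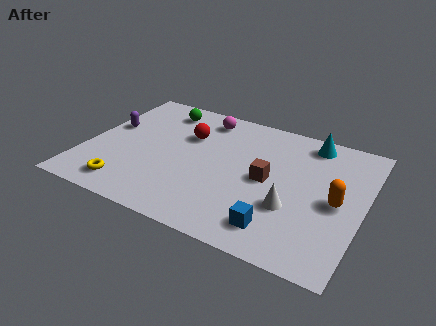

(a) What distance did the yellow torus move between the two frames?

2.9

The yellow torus was near (5.1, 1.3) before and (2.2, 1.3) after, so it travelled √(2.9² + 0.0²) ≈ 2.9 units.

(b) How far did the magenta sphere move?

1.6

From (3.1, 7.5) to (4.7, 7.2), the magenta sphere covered √(1.6² + 0.3²) ≈ 1.6 units.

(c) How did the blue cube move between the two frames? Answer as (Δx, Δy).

(-1.6, 0.1)

From the two frames, the blue cube sits at roughly (10.3, 1.4) before and (8.7, 1.5) after.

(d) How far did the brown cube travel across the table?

2.3

From (6.0, 2.9) to (7.9, 4.2), the brown cube covered √(1.9² + 1.3²) ≈ 2.3 units.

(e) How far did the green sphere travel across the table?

1.2

From (1.6, 7.4) to (2.8, 7.1), the green sphere covered √(1.2² + 0.3²) ≈ 1.2 units.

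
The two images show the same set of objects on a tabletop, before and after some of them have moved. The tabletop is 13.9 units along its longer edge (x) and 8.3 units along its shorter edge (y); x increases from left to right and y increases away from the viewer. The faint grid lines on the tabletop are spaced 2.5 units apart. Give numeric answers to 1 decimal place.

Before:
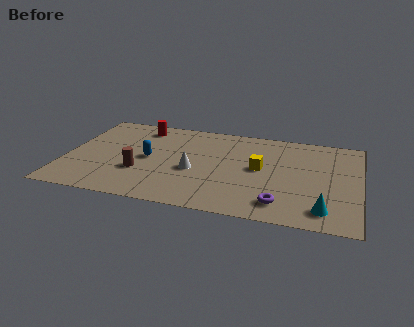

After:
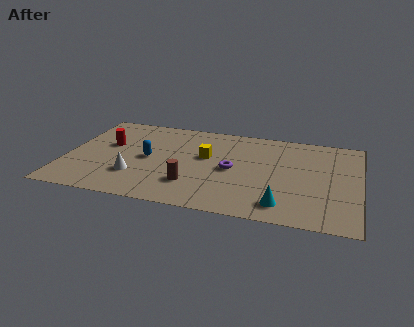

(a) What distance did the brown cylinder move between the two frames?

2.6

The brown cylinder was near (3.6, 2.8) before and (6.1, 2.2) after, so it travelled √(2.5² + 0.6²) ≈ 2.6 units.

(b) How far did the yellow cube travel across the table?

2.6

The yellow cube moved from about (9.2, 4.4) to (6.6, 4.9), a distance of √(2.6² + 0.5²) ≈ 2.6.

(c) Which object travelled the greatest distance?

the purple torus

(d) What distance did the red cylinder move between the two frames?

2.4

The red cylinder moved from about (3.3, 7.0) to (1.9, 5.0), a distance of √(1.4² + 2.0²) ≈ 2.4.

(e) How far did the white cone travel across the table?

2.9

The white cone moved from about (6.1, 3.5) to (3.4, 2.4), a distance of √(2.7² + 1.1²) ≈ 2.9.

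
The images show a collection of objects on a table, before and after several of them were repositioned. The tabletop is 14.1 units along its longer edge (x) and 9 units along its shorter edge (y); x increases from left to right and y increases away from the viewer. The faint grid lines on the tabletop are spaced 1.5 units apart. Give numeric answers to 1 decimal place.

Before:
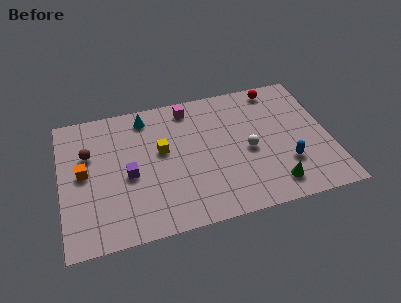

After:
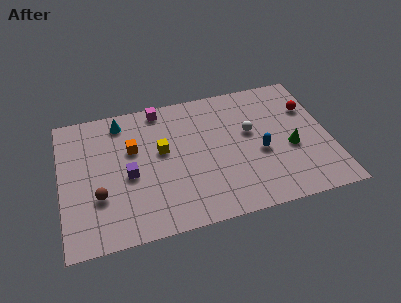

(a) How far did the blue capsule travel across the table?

1.7

From (11.7, 2.7) to (10.4, 3.8), the blue capsule covered √(1.3² + 1.1²) ≈ 1.7 units.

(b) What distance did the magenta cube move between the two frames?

1.5

The magenta cube was near (6.9, 7.8) before and (5.4, 8.1) after, so it travelled √(1.5² + 0.3²) ≈ 1.5 units.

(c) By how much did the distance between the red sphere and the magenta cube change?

+3.3

They were about 4.7 units apart before and 8.0 after — 3.3 units further apart.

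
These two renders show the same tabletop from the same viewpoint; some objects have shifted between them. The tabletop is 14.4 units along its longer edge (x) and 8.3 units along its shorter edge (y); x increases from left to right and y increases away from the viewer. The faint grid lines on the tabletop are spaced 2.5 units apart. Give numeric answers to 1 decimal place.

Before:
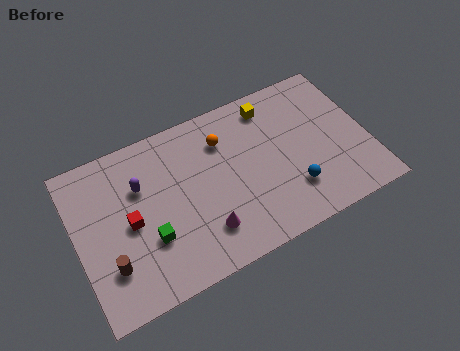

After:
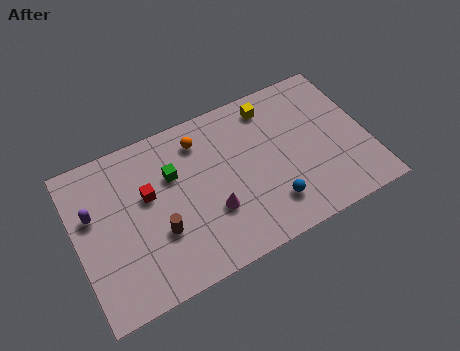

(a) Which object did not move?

the yellow cube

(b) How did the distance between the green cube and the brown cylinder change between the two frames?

+0.7

The distance was about 2.1 in the first image and 2.8 in the second, so they moved 0.7 units further apart.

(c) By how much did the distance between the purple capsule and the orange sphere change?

+1.5

They were about 4.2 units apart before and 5.7 after — 1.5 units further apart.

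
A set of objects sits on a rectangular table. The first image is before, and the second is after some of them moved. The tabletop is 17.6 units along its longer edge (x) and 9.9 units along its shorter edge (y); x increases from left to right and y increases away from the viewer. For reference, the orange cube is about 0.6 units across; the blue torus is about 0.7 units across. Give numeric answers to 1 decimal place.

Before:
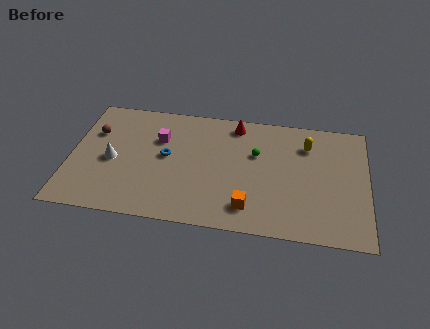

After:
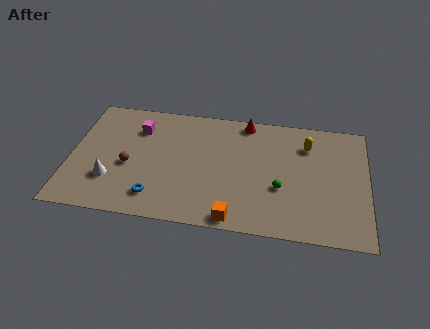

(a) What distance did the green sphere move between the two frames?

3.0

The green sphere moved from about (11.0, 6.3) to (12.5, 3.7), a distance of √(1.5² + 2.6²) ≈ 3.0.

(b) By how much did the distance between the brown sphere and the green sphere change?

-0.7

The distance was about 9.7 in the first image and 9.0 in the second, so they moved 0.7 units closer together.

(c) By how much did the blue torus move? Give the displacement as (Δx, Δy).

(-0.5, -3.4)

The blue torus started near (5.7, 5.3) and ended near (5.2, 1.9).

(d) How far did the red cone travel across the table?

0.7

The red cone moved from about (9.7, 8.6) to (10.3, 8.9), a distance of √(0.6² + 0.3²) ≈ 0.7.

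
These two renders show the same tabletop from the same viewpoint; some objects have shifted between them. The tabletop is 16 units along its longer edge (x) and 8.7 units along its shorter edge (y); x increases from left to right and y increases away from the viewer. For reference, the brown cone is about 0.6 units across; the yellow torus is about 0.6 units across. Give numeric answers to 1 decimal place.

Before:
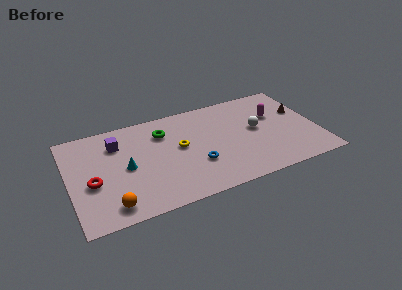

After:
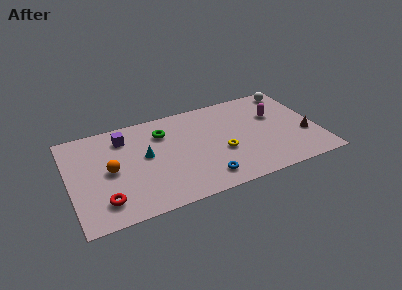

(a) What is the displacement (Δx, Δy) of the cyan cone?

(1.3, 0.6)

From the two frames, the cyan cone sits at roughly (3.6, 4.2) before and (4.9, 4.8) after.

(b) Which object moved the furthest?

the white sphere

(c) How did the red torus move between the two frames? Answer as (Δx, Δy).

(0.6, -1.8)

From the two frames, the red torus sits at roughly (1.4, 3.6) before and (2.0, 1.8) after.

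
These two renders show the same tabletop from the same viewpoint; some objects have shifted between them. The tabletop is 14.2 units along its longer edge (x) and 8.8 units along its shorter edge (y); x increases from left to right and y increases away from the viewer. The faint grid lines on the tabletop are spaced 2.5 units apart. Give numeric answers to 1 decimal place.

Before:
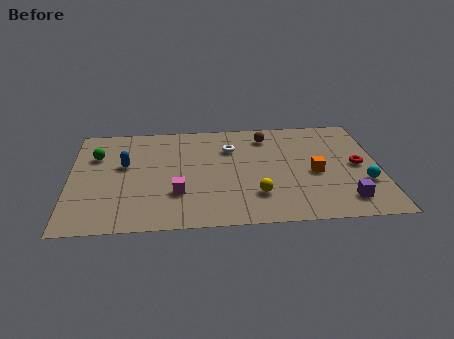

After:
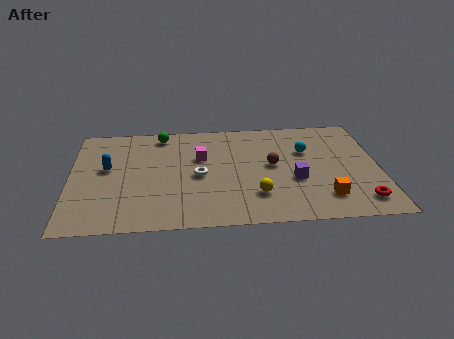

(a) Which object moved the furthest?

the cyan sphere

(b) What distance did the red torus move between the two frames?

2.9

The red torus was near (13.2, 4.4) before and (13.2, 1.5) after, so it travelled √(0.0² + 2.9²) ≈ 2.9 units.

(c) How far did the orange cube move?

2.0

The orange cube was near (11.2, 3.9) before and (11.6, 1.9) after, so it travelled √(0.4² + 2.0²) ≈ 2.0 units.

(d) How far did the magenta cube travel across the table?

3.1

The magenta cube was near (4.9, 2.7) before and (6.0, 5.6) after, so it travelled √(1.1² + 2.9²) ≈ 3.1 units.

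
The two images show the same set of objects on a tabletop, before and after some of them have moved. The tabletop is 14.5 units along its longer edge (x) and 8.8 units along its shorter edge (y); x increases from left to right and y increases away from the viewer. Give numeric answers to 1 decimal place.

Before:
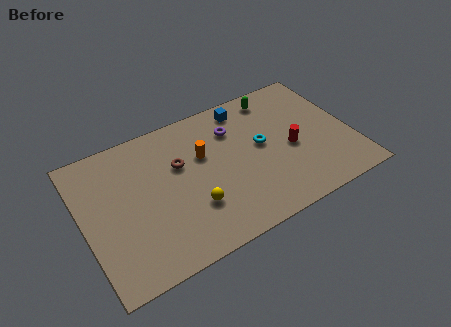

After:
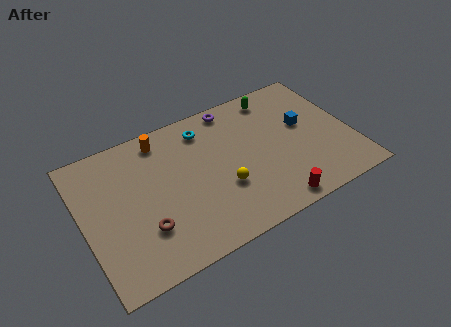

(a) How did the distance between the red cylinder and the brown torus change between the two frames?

+0.8

Before: roughly 6.1 units apart; after: 6.9. That's 0.8 units further apart.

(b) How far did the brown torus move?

3.8

From (5.3, 5.6) to (3.0, 2.6), the brown torus covered √(2.3² + 3.0²) ≈ 3.8 units.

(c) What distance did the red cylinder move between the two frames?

3.4

From (11.2, 3.9) to (9.7, 0.9), the red cylinder covered √(1.5² + 3.0²) ≈ 3.4 units.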